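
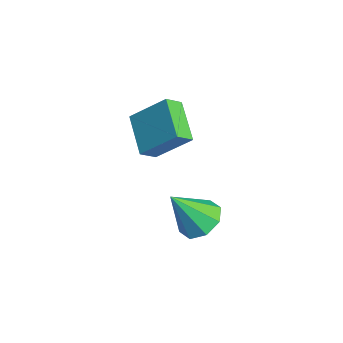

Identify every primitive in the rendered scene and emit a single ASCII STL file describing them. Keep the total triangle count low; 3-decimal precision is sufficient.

solid 
facet normal -0.911 0.125 0.393
outer loop
vertex -3.717 -0.515 2.524
vertex -3.045 0.62 3.72
vertex -3.86 0.139 1.984
endloop
endfacet
facet normal -0.378 -0.637 -0.672
outer loop
vertex -2.275 -0.08 1.3
vertex -3.717 -0.515 2.524
vertex -3.86 0.139 1.984
endloop
endfacet
facet normal -0.911 0.125 0.393
outer loop
vertex -3.86 0.139 1.984
vertex -3.045 0.62 3.72
vertex -3.188 1.273 3.18
endloop
endfacet
facet normal -0.166 0.760 -0.628
outer loop
vertex -3.188 1.273 3.18
vertex -2.275 -0.08 1.3
vertex -3.86 0.139 1.984
endloop
endfacet
facet normal 0.166 -0.760 0.628
outer loop
vertex -3.717 -0.515 2.524
vertex -1.46 0.401 3.036
vertex -3.045 0.62 3.72
endloop
endfacet
facet normal -0.377 -0.638 -0.671
outer loop
vertex -2.132 -0.733 1.84
vertex -3.717 -0.515 2.524
vertex -2.275 -0.08 1.3
endloop
endfacet
facet normal 0.166 -0.761 0.628
outer loop
vertex -2.132 -0.733 1.84
vertex -1.46 0.401 3.036
vertex -3.717 -0.515 2.524
endloop
endfacet
facet normal 0.378 0.638 0.671
outer loop
vertex -3.045 0.62 3.72
vertex -1.46 0.401 3.036
vertex -3.188 1.273 3.18
endloop
endfacet
facet normal -0.166 0.760 -0.628
outer loop
vertex -1.603 1.055 2.496
vertex -2.275 -0.08 1.3
vertex -3.188 1.273 3.18
endloop
endfacet
facet normal 0.378 0.637 0.672
outer loop
vertex -3.188 1.273 3.18
vertex -1.46 0.401 3.036
vertex -1.603 1.055 2.496
endloop
endfacet
facet normal 0.911 -0.125 -0.393
outer loop
vertex -1.603 1.055 2.496
vertex -2.132 -0.733 1.84
vertex -2.275 -0.08 1.3
endloop
endfacet
facet normal 0.911 -0.125 -0.393
outer loop
vertex -1.46 0.401 3.036
vertex -2.132 -0.733 1.84
vertex -1.603 1.055 2.496
endloop
endfacet
facet normal 0.114 0.551 -0.827
outer loop
vertex -0.306 1.554 -1.309
vertex -1.021 1.109 -1.704
vertex -0.93 1.873 -1.182
endloop
endfacet
facet normal 0.381 0.418 0.825
outer loop
vertex -0.306 1.554 -1.309
vertex -0.93 1.873 -1.182
vertex -1.239 0.051 -0.116
endloop
endfacet
facet normal 0.114 0.551 -0.827
outer loop
vertex -0.93 1.873 -1.182
vertex -1.021 1.109 -1.704
vertex -1.607 1.744 -1.361
endloop
endfacet
facet normal -0.310 0.519 0.797
outer loop
vertex -0.93 1.873 -1.182
vertex -1.607 1.744 -1.361
vertex -1.239 0.051 -0.116
endloop
endfacet
facet normal 0.114 0.551 -0.827
outer loop
vertex -1.607 1.744 -1.361
vertex -1.021 1.109 -1.704
vertex -1.94 1.243 -1.741
endloop
endfacet
facet normal -0.846 0.184 0.500
outer loop
vertex -1.607 1.744 -1.361
vertex -1.94 1.243 -1.741
vertex -1.239 0.051 -0.116
endloop
endfacet
facet normal 0.114 0.551 -0.827
outer loop
vertex -1.94 1.243 -1.741
vertex -1.021 1.109 -1.704
vertex -1.735 0.663 -2.099
endloop
endfacet
facet normal -0.914 -0.390 0.108
outer loop
vertex -1.94 1.243 -1.741
vertex -1.735 0.663 -2.099
vertex -1.239 0.051 -0.116
endloop
endfacet
facet normal 0.114 0.550 -0.827
outer loop
vertex -1.735 0.663 -2.099
vertex -1.021 1.109 -1.704
vertex -1.111 0.344 -2.225
endloop
endfacet
facet normal -0.474 -0.868 -0.149
outer loop
vertex -1.735 0.663 -2.099
vertex -1.111 0.344 -2.225
vertex -1.239 0.051 -0.116
endloop
endfacet
facet normal 0.114 0.550 -0.827
outer loop
vertex -1.111 0.344 -2.225
vertex -1.021 1.109 -1.704
vertex -0.434 0.473 -2.046
endloop
endfacet
facet normal 0.217 -0.969 -0.121
outer loop
vertex -1.111 0.344 -2.225
vertex -0.434 0.473 -2.046
vertex -1.239 0.051 -0.116
endloop
endfacet
facet normal 0.115 0.551 -0.827
outer loop
vertex -0.434 0.473 -2.046
vertex -1.021 1.109 -1.704
vertex -0.101 0.974 -1.666
endloop
endfacet
facet normal 0.753 -0.634 0.176
outer loop
vertex -0.434 0.473 -2.046
vertex -0.101 0.974 -1.666
vertex -1.239 0.051 -0.116
endloop
endfacet
facet normal 0.115 0.550 -0.827
outer loop
vertex -0.101 0.974 -1.666
vertex -1.021 1.109 -1.704
vertex -0.306 1.554 -1.309
endloop
endfacet
facet normal 0.821 -0.059 0.568
outer loop
vertex -0.101 0.974 -1.666
vertex -0.306 1.554 -1.309
vertex -1.239 0.051 -0.116
endloop
endfacet

endsolid


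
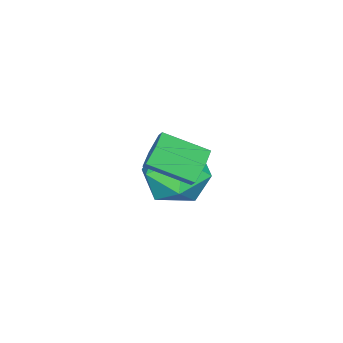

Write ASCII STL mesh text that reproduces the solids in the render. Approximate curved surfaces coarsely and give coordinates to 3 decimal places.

solid 
facet normal -0.992 -0.102 0.068
outer loop
vertex -4.634 1.689 -0.173
vertex -4.495 0.577 0.189
vertex -4.531 1.453 0.976
endloop
endfacet
facet normal -0.797 0.574 0.189
outer loop
vertex -4.634 1.689 -0.173
vertex -4.531 1.453 0.976
vertex -3.973 2.381 0.513
endloop
endfacet
facet normal -0.445 0.808 -0.386
outer loop
vertex -4.634 1.689 -0.173
vertex -3.973 2.381 0.513
vertex -3.592 2.078 -0.56
endloop
endfacet
facet normal -0.424 0.277 -0.862
outer loop
vertex -4.634 1.689 -0.173
vertex -3.592 2.078 -0.56
vertex -3.915 0.963 -0.76
endloop
endfacet
facet normal -0.762 -0.285 -0.582
outer loop
vertex -4.634 1.689 -0.173
vertex -3.915 0.963 -0.76
vertex -4.495 0.577 0.189
endloop
endfacet
facet normal -0.344 0.577 0.741
outer loop
vertex -3.973 2.381 0.513
vertex -4.531 1.453 0.976
vertex -3.425 1.697 1.3
endloop
endfacet
facet normal -0.661 -0.516 0.545
outer loop
vertex -4.531 1.453 0.976
vertex -4.495 0.577 0.189
vertex -3.748 0.582 1.1
endloop
endfacet
facet normal -0.287 -0.813 -0.506
outer loop
vertex -4.495 0.577 0.189
vertex -3.915 0.963 -0.76
vertex -3.367 0.279 0.027
endloop
endfacet
facet normal 0.260 0.097 -0.961
outer loop
vertex -3.915 0.963 -0.76
vertex -3.592 2.078 -0.56
vertex -2.809 1.207 -0.436
endloop
endfacet
facet normal 0.225 0.956 -0.190
outer loop
vertex -3.592 2.078 -0.56
vertex -3.973 2.381 0.513
vertex -2.845 2.083 0.351
endloop
endfacet
facet normal 0.424 -0.277 0.862
outer loop
vertex -2.706 0.971 0.713
vertex -3.425 1.697 1.3
vertex -3.748 0.582 1.1
endloop
endfacet
facet normal 0.445 -0.808 0.386
outer loop
vertex -2.706 0.971 0.713
vertex -3.748 0.582 1.1
vertex -3.367 0.279 0.027
endloop
endfacet
facet normal 0.797 -0.574 -0.189
outer loop
vertex -2.706 0.971 0.713
vertex -3.367 0.279 0.027
vertex -2.809 1.207 -0.436
endloop
endfacet
facet normal 0.992 0.102 -0.068
outer loop
vertex -2.706 0.971 0.713
vertex -2.809 1.207 -0.436
vertex -2.845 2.083 0.351
endloop
endfacet
facet normal 0.762 0.285 0.582
outer loop
vertex -2.706 0.971 0.713
vertex -2.845 2.083 0.351
vertex -3.425 1.697 1.3
endloop
endfacet
facet normal -0.260 -0.097 0.961
outer loop
vertex -3.748 0.582 1.1
vertex -3.425 1.697 1.3
vertex -4.531 1.453 0.976
endloop
endfacet
facet normal -0.225 -0.956 0.190
outer loop
vertex -3.367 0.279 0.027
vertex -3.748 0.582 1.1
vertex -4.495 0.577 0.189
endloop
endfacet
facet normal 0.344 -0.577 -0.741
outer loop
vertex -2.809 1.207 -0.436
vertex -3.367 0.279 0.027
vertex -3.915 0.963 -0.76
endloop
endfacet
facet normal 0.661 0.516 -0.545
outer loop
vertex -2.845 2.083 0.351
vertex -2.809 1.207 -0.436
vertex -3.592 2.078 -0.56
endloop
endfacet
facet normal 0.287 0.813 0.506
outer loop
vertex -3.425 1.697 1.3
vertex -2.845 2.083 0.351
vertex -3.973 2.381 0.513
endloop
endfacet
facet normal -0.391 0.848 -0.356
outer loop
vertex -1.791 3.308 2.352
vertex -2.135 3.379 2.899
vertex -1.539 3.635 2.854
endloop
endfacet
facet normal 0.835 0.163 -0.525
outer loop
vertex -1.791 3.308 2.352
vertex -1.539 3.635 2.854
vertex -1.221 2.069 2.874
endloop
endfacet
facet normal 0.835 0.163 -0.526
outer loop
vertex -1.221 2.069 2.874
vertex -1.539 3.635 2.854
vertex -0.969 2.396 3.375
endloop
endfacet
facet normal 0.391 -0.848 0.357
outer loop
vertex -1.221 2.069 2.874
vertex -0.969 2.396 3.375
vertex -1.565 2.141 3.421
endloop
endfacet
facet normal -0.391 0.848 -0.358
outer loop
vertex -1.539 3.635 2.854
vertex -2.135 3.379 2.899
vertex -1.883 3.707 3.401
endloop
endfacet
facet normal 0.754 0.517 0.406
outer loop
vertex -1.539 3.635 2.854
vertex -1.883 3.707 3.401
vertex -0.969 2.396 3.375
endloop
endfacet
facet normal 0.754 0.517 0.406
outer loop
vertex -0.969 2.396 3.375
vertex -1.883 3.707 3.401
vertex -1.313 2.468 3.922
endloop
endfacet
facet normal 0.391 -0.848 0.357
outer loop
vertex -0.969 2.396 3.375
vertex -1.313 2.468 3.922
vertex -1.565 2.141 3.421
endloop
endfacet
facet normal -0.391 0.848 -0.358
outer loop
vertex -1.883 3.707 3.401
vertex -2.135 3.379 2.899
vertex -2.479 3.451 3.446
endloop
endfacet
facet normal -0.082 0.354 0.932
outer loop
vertex -1.883 3.707 3.401
vertex -2.479 3.451 3.446
vertex -1.313 2.468 3.922
endloop
endfacet
facet normal -0.081 0.355 0.931
outer loop
vertex -1.313 2.468 3.922
vertex -2.479 3.451 3.446
vertex -1.909 2.212 3.968
endloop
endfacet
facet normal 0.392 -0.848 0.357
outer loop
vertex -1.313 2.468 3.922
vertex -1.909 2.212 3.968
vertex -1.565 2.141 3.421
endloop
endfacet
facet normal -0.391 0.848 -0.357
outer loop
vertex -2.479 3.451 3.446
vertex -2.135 3.379 2.899
vertex -2.731 3.124 2.945
endloop
endfacet
facet normal -0.835 -0.162 0.526
outer loop
vertex -2.479 3.451 3.446
vertex -2.731 3.124 2.945
vertex -1.909 2.212 3.968
endloop
endfacet
facet normal -0.835 -0.163 0.525
outer loop
vertex -1.909 2.212 3.968
vertex -2.731 3.124 2.945
vertex -2.161 1.885 3.466
endloop
endfacet
facet normal 0.391 -0.848 0.356
outer loop
vertex -1.909 2.212 3.968
vertex -2.161 1.885 3.466
vertex -1.565 2.141 3.421
endloop
endfacet
facet normal -0.391 0.848 -0.357
outer loop
vertex -2.731 3.124 2.945
vertex -2.135 3.379 2.899
vertex -2.387 3.052 2.398
endloop
endfacet
facet normal -0.754 -0.517 -0.406
outer loop
vertex -2.731 3.124 2.945
vertex -2.387 3.052 2.398
vertex -2.161 1.885 3.466
endloop
endfacet
facet normal -0.754 -0.517 -0.406
outer loop
vertex -2.161 1.885 3.466
vertex -2.387 3.052 2.398
vertex -1.817 1.813 2.919
endloop
endfacet
facet normal 0.391 -0.848 0.358
outer loop
vertex -2.161 1.885 3.466
vertex -1.817 1.813 2.919
vertex -1.565 2.141 3.421
endloop
endfacet
facet normal -0.392 0.848 -0.357
outer loop
vertex -2.387 3.052 2.398
vertex -2.135 3.379 2.899
vertex -1.791 3.308 2.352
endloop
endfacet
facet normal 0.080 -0.355 -0.932
outer loop
vertex -2.387 3.052 2.398
vertex -1.791 3.308 2.352
vertex -1.817 1.813 2.919
endloop
endfacet
facet normal 0.082 -0.355 -0.931
outer loop
vertex -1.817 1.813 2.919
vertex -1.791 3.308 2.352
vertex -1.221 2.069 2.874
endloop
endfacet
facet normal 0.391 -0.848 0.358
outer loop
vertex -1.817 1.813 2.919
vertex -1.221 2.069 2.874
vertex -1.565 2.141 3.421
endloop
endfacet

endsolid


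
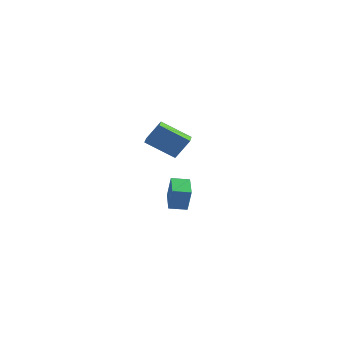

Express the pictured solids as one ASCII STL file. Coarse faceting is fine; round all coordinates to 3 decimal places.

solid 
facet normal -0.816 -0.563 0.130
outer loop
vertex 1.013 1.256 -3.272
vertex 0.279 2.387 -2.977
vertex 0.706 1.398 -4.579
endloop
endfacet
facet normal 0.532 -0.820 -0.214
outer loop
vertex 1.481 1.933 -4.703
vertex 1.013 1.256 -3.272
vertex 0.706 1.398 -4.579
endloop
endfacet
facet normal -0.816 -0.563 0.130
outer loop
vertex 0.706 1.398 -4.579
vertex 0.279 2.387 -2.977
vertex -0.028 2.529 -4.284
endloop
endfacet
facet normal -0.227 0.105 -0.968
outer loop
vertex -0.028 2.529 -4.284
vertex 1.481 1.933 -4.703
vertex 0.706 1.398 -4.579
endloop
endfacet
facet normal 0.227 -0.105 0.968
outer loop
vertex 1.013 1.256 -3.272
vertex 1.054 2.922 -3.101
vertex 0.279 2.387 -2.977
endloop
endfacet
facet normal 0.532 -0.820 -0.214
outer loop
vertex 1.788 1.791 -3.396
vertex 1.013 1.256 -3.272
vertex 1.481 1.933 -4.703
endloop
endfacet
facet normal 0.227 -0.105 0.968
outer loop
vertex 1.788 1.791 -3.396
vertex 1.054 2.922 -3.101
vertex 1.013 1.256 -3.272
endloop
endfacet
facet normal -0.532 0.820 0.214
outer loop
vertex 0.279 2.387 -2.977
vertex 1.054 2.922 -3.101
vertex -0.028 2.529 -4.284
endloop
endfacet
facet normal -0.227 0.105 -0.968
outer loop
vertex 0.747 3.064 -4.408
vertex 1.481 1.933 -4.703
vertex -0.028 2.529 -4.284
endloop
endfacet
facet normal -0.532 0.820 0.214
outer loop
vertex -0.028 2.529 -4.284
vertex 1.054 2.922 -3.101
vertex 0.747 3.064 -4.408
endloop
endfacet
facet normal 0.816 0.563 -0.130
outer loop
vertex 0.747 3.064 -4.408
vertex 1.788 1.791 -3.396
vertex 1.481 1.933 -4.703
endloop
endfacet
facet normal 0.816 0.563 -0.130
outer loop
vertex 1.054 2.922 -3.101
vertex 1.788 1.791 -3.396
vertex 0.747 3.064 -4.408
endloop
endfacet
facet normal -0.790 -0.302 0.534
outer loop
vertex 3.073 -3.457 3.211
vertex 2.699 -2.667 3.104
vertex 2.529 -3.854 2.182
endloop
endfacet
facet normal 0.425 -0.897 0.122
outer loop
vertex 3.841 -3.353 1.296
vertex 3.073 -3.457 3.211
vertex 2.529 -3.854 2.182
endloop
endfacet
facet normal -0.790 -0.302 0.534
outer loop
vertex 2.529 -3.854 2.182
vertex 2.699 -2.667 3.104
vertex 2.155 -3.064 2.075
endloop
endfacet
facet normal -0.442 -0.323 -0.837
outer loop
vertex 2.155 -3.064 2.075
vertex 3.841 -3.353 1.296
vertex 2.529 -3.854 2.182
endloop
endfacet
facet normal 0.442 0.323 0.837
outer loop
vertex 3.073 -3.457 3.211
vertex 4.011 -2.166 2.218
vertex 2.699 -2.667 3.104
endloop
endfacet
facet normal 0.425 -0.897 0.122
outer loop
vertex 4.385 -2.956 2.325
vertex 3.073 -3.457 3.211
vertex 3.841 -3.353 1.296
endloop
endfacet
facet normal 0.442 0.323 0.837
outer loop
vertex 4.385 -2.956 2.325
vertex 4.011 -2.166 2.218
vertex 3.073 -3.457 3.211
endloop
endfacet
facet normal -0.425 0.897 -0.122
outer loop
vertex 2.699 -2.667 3.104
vertex 4.011 -2.166 2.218
vertex 2.155 -3.064 2.075
endloop
endfacet
facet normal -0.442 -0.323 -0.837
outer loop
vertex 3.467 -2.563 1.189
vertex 3.841 -3.353 1.296
vertex 2.155 -3.064 2.075
endloop
endfacet
facet normal -0.425 0.897 -0.122
outer loop
vertex 2.155 -3.064 2.075
vertex 4.011 -2.166 2.218
vertex 3.467 -2.563 1.189
endloop
endfacet
facet normal 0.790 0.302 -0.534
outer loop
vertex 3.467 -2.563 1.189
vertex 4.385 -2.956 2.325
vertex 3.841 -3.353 1.296
endloop
endfacet
facet normal 0.790 0.302 -0.534
outer loop
vertex 4.011 -2.166 2.218
vertex 4.385 -2.956 2.325
vertex 3.467 -2.563 1.189
endloop
endfacet

endsolid


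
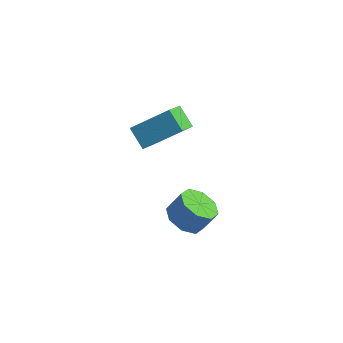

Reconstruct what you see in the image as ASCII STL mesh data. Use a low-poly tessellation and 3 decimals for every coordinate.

solid 
facet normal -0.357 -0.405 -0.842
outer loop
vertex 2.101 0.214 -2.355
vertex 1.305 -0.175 -1.83
vertex 1.486 0.707 -2.331
endloop
endfacet
facet normal 0.514 0.667 -0.539
outer loop
vertex 2.101 0.214 -2.355
vertex 1.486 0.707 -2.331
vertex 2.552 0.723 -1.295
endloop
endfacet
facet normal 0.514 0.668 -0.539
outer loop
vertex 2.552 0.723 -1.295
vertex 1.486 0.707 -2.331
vertex 1.937 1.216 -1.27
endloop
endfacet
facet normal 0.358 0.404 0.842
outer loop
vertex 2.552 0.723 -1.295
vertex 1.937 1.216 -1.27
vertex 1.755 0.335 -0.77
endloop
endfacet
facet normal -0.358 -0.405 -0.842
outer loop
vertex 1.486 0.707 -2.331
vertex 1.305 -0.175 -1.83
vertex 0.765 0.683 -2.013
endloop
endfacet
facet normal -0.189 0.914 -0.358
outer loop
vertex 1.486 0.707 -2.331
vertex 0.765 0.683 -2.013
vertex 1.937 1.216 -1.27
endloop
endfacet
facet normal -0.187 0.914 -0.360
outer loop
vertex 1.937 1.216 -1.27
vertex 0.765 0.683 -2.013
vertex 1.216 1.193 -0.953
endloop
endfacet
facet normal 0.357 0.404 0.842
outer loop
vertex 1.937 1.216 -1.27
vertex 1.216 1.193 -0.953
vertex 1.755 0.335 -0.77
endloop
endfacet
facet normal -0.358 -0.405 -0.842
outer loop
vertex 0.765 0.683 -2.013
vertex 1.305 -0.175 -1.83
vertex 0.36 0.157 -1.588
endloop
endfacet
facet normal -0.780 0.625 0.031
outer loop
vertex 0.765 0.683 -2.013
vertex 0.36 0.157 -1.588
vertex 1.216 1.193 -0.953
endloop
endfacet
facet normal -0.780 0.625 0.031
outer loop
vertex 1.216 1.193 -0.953
vertex 0.36 0.157 -1.588
vertex 0.811 0.667 -0.528
endloop
endfacet
facet normal 0.358 0.404 0.842
outer loop
vertex 1.216 1.193 -0.953
vertex 0.811 0.667 -0.528
vertex 1.755 0.335 -0.77
endloop
endfacet
facet normal -0.358 -0.404 -0.842
outer loop
vertex 0.36 0.157 -1.588
vertex 1.305 -0.175 -1.83
vertex 0.508 -0.563 -1.305
endloop
endfacet
facet normal -0.915 -0.029 0.403
outer loop
vertex 0.36 0.157 -1.588
vertex 0.508 -0.563 -1.305
vertex 0.811 0.667 -0.528
endloop
endfacet
facet normal -0.915 -0.029 0.403
outer loop
vertex 0.811 0.667 -0.528
vertex 0.508 -0.563 -1.305
vertex 0.959 -0.054 -0.245
endloop
endfacet
facet normal 0.358 0.404 0.842
outer loop
vertex 0.811 0.667 -0.528
vertex 0.959 -0.054 -0.245
vertex 1.755 0.335 -0.77
endloop
endfacet
facet normal -0.358 -0.404 -0.842
outer loop
vertex 0.508 -0.563 -1.305
vertex 1.305 -0.175 -1.83
vertex 1.123 -1.056 -1.33
endloop
endfacet
facet normal -0.513 -0.668 0.539
outer loop
vertex 0.508 -0.563 -1.305
vertex 1.123 -1.056 -1.33
vertex 0.959 -0.054 -0.245
endloop
endfacet
facet normal -0.514 -0.667 0.539
outer loop
vertex 0.959 -0.054 -0.245
vertex 1.123 -1.056 -1.33
vertex 1.574 -0.547 -0.269
endloop
endfacet
facet normal 0.357 0.405 0.842
outer loop
vertex 0.959 -0.054 -0.245
vertex 1.574 -0.547 -0.269
vertex 1.755 0.335 -0.77
endloop
endfacet
facet normal -0.357 -0.404 -0.842
outer loop
vertex 1.123 -1.056 -1.33
vertex 1.305 -0.175 -1.83
vertex 1.844 -1.033 -1.647
endloop
endfacet
facet normal 0.187 -0.914 0.359
outer loop
vertex 1.123 -1.056 -1.33
vertex 1.844 -1.033 -1.647
vertex 1.574 -0.547 -0.269
endloop
endfacet
facet normal 0.189 -0.914 0.359
outer loop
vertex 1.574 -0.547 -0.269
vertex 1.844 -1.033 -1.647
vertex 2.295 -0.523 -0.587
endloop
endfacet
facet normal 0.358 0.405 0.842
outer loop
vertex 1.574 -0.547 -0.269
vertex 2.295 -0.523 -0.587
vertex 1.755 0.335 -0.77
endloop
endfacet
facet normal -0.358 -0.404 -0.842
outer loop
vertex 1.844 -1.033 -1.647
vertex 1.305 -0.175 -1.83
vertex 2.249 -0.507 -2.072
endloop
endfacet
facet normal 0.780 -0.625 -0.031
outer loop
vertex 1.844 -1.033 -1.647
vertex 2.249 -0.507 -2.072
vertex 2.295 -0.523 -0.587
endloop
endfacet
facet normal 0.780 -0.625 -0.031
outer loop
vertex 2.295 -0.523 -0.587
vertex 2.249 -0.507 -2.072
vertex 2.7 0.003 -1.012
endloop
endfacet
facet normal 0.358 0.405 0.842
outer loop
vertex 2.295 -0.523 -0.587
vertex 2.7 0.003 -1.012
vertex 1.755 0.335 -0.77
endloop
endfacet
facet normal -0.358 -0.404 -0.842
outer loop
vertex 2.249 -0.507 -2.072
vertex 1.305 -0.175 -1.83
vertex 2.101 0.214 -2.355
endloop
endfacet
facet normal 0.915 0.029 -0.403
outer loop
vertex 2.249 -0.507 -2.072
vertex 2.101 0.214 -2.355
vertex 2.7 0.003 -1.012
endloop
endfacet
facet normal 0.915 0.029 -0.403
outer loop
vertex 2.7 0.003 -1.012
vertex 2.101 0.214 -2.355
vertex 2.552 0.723 -1.295
endloop
endfacet
facet normal 0.358 0.404 0.842
outer loop
vertex 2.7 0.003 -1.012
vertex 2.552 0.723 -1.295
vertex 1.755 0.335 -0.77
endloop
endfacet
facet normal -0.771 0.168 0.615
outer loop
vertex -1.262 -0.987 3.995
vertex 0.002 0.24 5.244
vertex -1.618 0.149 3.238
endloop
endfacet
facet normal -0.585 -0.569 -0.578
outer loop
vertex -0.662 -0.06 2.476
vertex -1.262 -0.987 3.995
vertex -1.618 0.149 3.238
endloop
endfacet
facet normal -0.771 0.168 0.615
outer loop
vertex -1.618 0.149 3.238
vertex 0.002 0.24 5.244
vertex -0.353 1.376 4.488
endloop
endfacet
facet normal -0.251 0.806 -0.536
outer loop
vertex -0.353 1.376 4.488
vertex -0.662 -0.06 2.476
vertex -1.618 0.149 3.238
endloop
endfacet
facet normal 0.252 -0.805 0.537
outer loop
vertex -1.262 -0.987 3.995
vertex 0.958 0.031 4.482
vertex 0.002 0.24 5.244
endloop
endfacet
facet normal -0.586 -0.568 -0.578
outer loop
vertex -0.307 -1.196 3.232
vertex -1.262 -0.987 3.995
vertex -0.662 -0.06 2.476
endloop
endfacet
facet normal 0.252 -0.806 0.536
outer loop
vertex -0.307 -1.196 3.232
vertex 0.958 0.031 4.482
vertex -1.262 -0.987 3.995
endloop
endfacet
facet normal 0.585 0.568 0.579
outer loop
vertex 0.002 0.24 5.244
vertex 0.958 0.031 4.482
vertex -0.353 1.376 4.488
endloop
endfacet
facet normal -0.252 0.806 -0.536
outer loop
vertex 0.602 1.167 3.725
vertex -0.662 -0.06 2.476
vertex -0.353 1.376 4.488
endloop
endfacet
facet normal 0.586 0.568 0.578
outer loop
vertex -0.353 1.376 4.488
vertex 0.958 0.031 4.482
vertex 0.602 1.167 3.725
endloop
endfacet
facet normal 0.771 -0.168 -0.615
outer loop
vertex 0.602 1.167 3.725
vertex -0.307 -1.196 3.232
vertex -0.662 -0.06 2.476
endloop
endfacet
facet normal 0.771 -0.168 -0.615
outer loop
vertex 0.958 0.031 4.482
vertex -0.307 -1.196 3.232
vertex 0.602 1.167 3.725
endloop
endfacet

endsolid


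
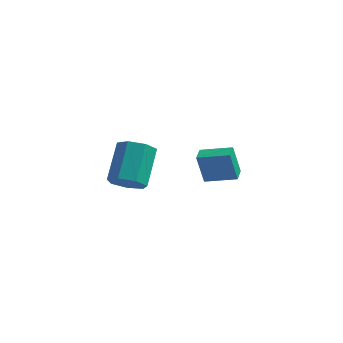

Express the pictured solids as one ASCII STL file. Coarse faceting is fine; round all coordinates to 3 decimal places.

solid 
facet normal -0.969 -0.069 -0.239
outer loop
vertex -1.571 1.597 -0.379
vertex -1.625 2.425 -0.4
vertex -1.185 1.583 -1.942
endloop
endfacet
facet normal 0.066 -0.998 0.025
outer loop
vertex 0.365 1.695 -1.56
vertex -1.571 1.597 -0.379
vertex -1.185 1.583 -1.942
endloop
endfacet
facet normal -0.969 -0.069 -0.239
outer loop
vertex -1.185 1.583 -1.942
vertex -1.625 2.425 -0.4
vertex -1.239 2.411 -1.963
endloop
endfacet
facet normal 0.240 -0.009 -0.971
outer loop
vertex -1.239 2.411 -1.963
vertex 0.365 1.695 -1.56
vertex -1.185 1.583 -1.942
endloop
endfacet
facet normal -0.240 0.009 0.971
outer loop
vertex -1.571 1.597 -0.379
vertex -0.075 2.537 -0.018
vertex -1.625 2.425 -0.4
endloop
endfacet
facet normal 0.066 -0.998 0.025
outer loop
vertex -0.021 1.709 0.003
vertex -1.571 1.597 -0.379
vertex 0.365 1.695 -1.56
endloop
endfacet
facet normal -0.240 0.009 0.971
outer loop
vertex -0.021 1.709 0.003
vertex -0.075 2.537 -0.018
vertex -1.571 1.597 -0.379
endloop
endfacet
facet normal -0.066 0.998 -0.025
outer loop
vertex -1.625 2.425 -0.4
vertex -0.075 2.537 -0.018
vertex -1.239 2.411 -1.963
endloop
endfacet
facet normal 0.240 -0.009 -0.971
outer loop
vertex 0.311 2.523 -1.581
vertex 0.365 1.695 -1.56
vertex -1.239 2.411 -1.963
endloop
endfacet
facet normal -0.066 0.998 -0.025
outer loop
vertex -1.239 2.411 -1.963
vertex -0.075 2.537 -0.018
vertex 0.311 2.523 -1.581
endloop
endfacet
facet normal 0.969 0.069 0.239
outer loop
vertex 0.311 2.523 -1.581
vertex -0.021 1.709 0.003
vertex 0.365 1.695 -1.56
endloop
endfacet
facet normal 0.969 0.069 0.239
outer loop
vertex -0.075 2.537 -0.018
vertex -0.021 1.709 0.003
vertex 0.311 2.523 -1.581
endloop
endfacet
facet normal 0.006 -0.777 -0.630
outer loop
vertex -2.205 -4.359 1.733
vertex -3.104 -4.341 1.702
vertex -2.516 -3.909 1.175
endloop
endfacet
facet normal 0.917 0.254 -0.306
outer loop
vertex -2.205 -4.359 1.733
vertex -2.516 -3.909 1.175
vertex -2.217 -2.757 3.029
endloop
endfacet
facet normal 0.917 0.255 -0.306
outer loop
vertex -2.217 -2.757 3.029
vertex -2.516 -3.909 1.175
vertex -2.528 -2.308 2.471
endloop
endfacet
facet normal -0.006 0.777 0.629
outer loop
vertex -2.217 -2.757 3.029
vertex -2.528 -2.308 2.471
vertex -3.116 -2.739 2.998
endloop
endfacet
facet normal 0.007 -0.777 -0.630
outer loop
vertex -2.516 -3.909 1.175
vertex -3.104 -4.341 1.702
vertex -3.27 -3.785 1.014
endloop
endfacet
facet normal 0.260 0.609 -0.750
outer loop
vertex -2.516 -3.909 1.175
vertex -3.27 -3.785 1.014
vertex -2.528 -2.308 2.471
endloop
endfacet
facet normal 0.260 0.609 -0.750
outer loop
vertex -2.528 -2.308 2.471
vertex -3.27 -3.785 1.014
vertex -3.282 -2.184 2.31
endloop
endfacet
facet normal -0.006 0.778 0.629
outer loop
vertex -2.528 -2.308 2.471
vertex -3.282 -2.184 2.31
vertex -3.116 -2.739 2.998
endloop
endfacet
facet normal 0.006 -0.777 -0.629
outer loop
vertex -3.27 -3.785 1.014
vertex -3.104 -4.341 1.702
vertex -3.899 -4.079 1.371
endloop
endfacet
facet normal -0.592 0.504 -0.628
outer loop
vertex -3.27 -3.785 1.014
vertex -3.899 -4.079 1.371
vertex -3.282 -2.184 2.31
endloop
endfacet
facet normal -0.592 0.504 -0.628
outer loop
vertex -3.282 -2.184 2.31
vertex -3.899 -4.079 1.371
vertex -3.911 -2.478 2.667
endloop
endfacet
facet normal -0.007 0.778 0.629
outer loop
vertex -3.282 -2.184 2.31
vertex -3.911 -2.478 2.667
vertex -3.116 -2.739 2.998
endloop
endfacet
facet normal 0.006 -0.778 -0.629
outer loop
vertex -3.899 -4.079 1.371
vertex -3.104 -4.341 1.702
vertex -3.929 -4.57 1.978
endloop
endfacet
facet normal -0.999 0.020 -0.034
outer loop
vertex -3.899 -4.079 1.371
vertex -3.929 -4.57 1.978
vertex -3.911 -2.478 2.667
endloop
endfacet
facet normal -0.999 0.020 -0.034
outer loop
vertex -3.911 -2.478 2.667
vertex -3.929 -4.57 1.978
vertex -3.941 -2.969 3.274
endloop
endfacet
facet normal -0.006 0.778 0.629
outer loop
vertex -3.911 -2.478 2.667
vertex -3.941 -2.969 3.274
vertex -3.116 -2.739 2.998
endloop
endfacet
facet normal 0.006 -0.778 -0.628
outer loop
vertex -3.929 -4.57 1.978
vertex -3.104 -4.341 1.702
vertex -3.338 -4.888 2.377
endloop
endfacet
facet normal -0.653 -0.479 0.586
outer loop
vertex -3.929 -4.57 1.978
vertex -3.338 -4.888 2.377
vertex -3.941 -2.969 3.274
endloop
endfacet
facet normal -0.653 -0.479 0.586
outer loop
vertex -3.941 -2.969 3.274
vertex -3.338 -4.888 2.377
vertex -3.35 -3.287 3.673
endloop
endfacet
facet normal -0.006 0.777 0.629
outer loop
vertex -3.941 -2.969 3.274
vertex -3.35 -3.287 3.673
vertex -3.116 -2.739 2.998
endloop
endfacet
facet normal 0.006 -0.778 -0.628
outer loop
vertex -3.338 -4.888 2.377
vertex -3.104 -4.341 1.702
vertex -2.571 -4.794 2.268
endloop
endfacet
facet normal 0.184 -0.618 0.765
outer loop
vertex -3.338 -4.888 2.377
vertex -2.571 -4.794 2.268
vertex -3.35 -3.287 3.673
endloop
endfacet
facet normal 0.185 -0.617 0.765
outer loop
vertex -3.35 -3.287 3.673
vertex -2.571 -4.794 2.268
vertex -2.583 -3.193 3.563
endloop
endfacet
facet normal -0.005 0.777 0.629
outer loop
vertex -3.35 -3.287 3.673
vertex -2.583 -3.193 3.563
vertex -3.116 -2.739 2.998
endloop
endfacet
facet normal 0.006 -0.778 -0.628
outer loop
vertex -2.571 -4.794 2.268
vertex -3.104 -4.341 1.702
vertex -2.205 -4.359 1.733
endloop
endfacet
facet normal 0.883 -0.291 0.368
outer loop
vertex -2.571 -4.794 2.268
vertex -2.205 -4.359 1.733
vertex -2.583 -3.193 3.563
endloop
endfacet
facet normal 0.883 -0.291 0.368
outer loop
vertex -2.583 -3.193 3.563
vertex -2.205 -4.359 1.733
vertex -2.217 -2.757 3.029
endloop
endfacet
facet normal -0.006 0.777 0.630
outer loop
vertex -2.583 -3.193 3.563
vertex -2.217 -2.757 3.029
vertex -3.116 -2.739 2.998
endloop
endfacet

endsolid


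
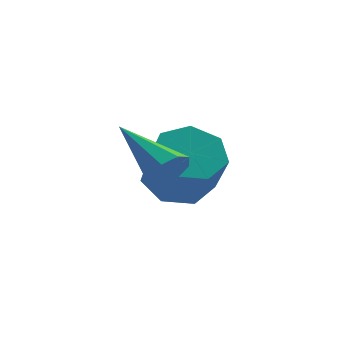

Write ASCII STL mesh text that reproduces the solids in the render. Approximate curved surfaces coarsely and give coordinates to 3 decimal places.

solid 
facet normal -0.033 0.514 -0.857
outer loop
vertex 4.339 2.153 -4.114
vertex 3.393 1.811 -4.283
vertex 3.686 2.654 -3.789
endloop
endfacet
facet normal 0.674 0.645 0.360
outer loop
vertex 4.339 2.153 -4.114
vertex 3.686 2.654 -3.789
vertex 4.393 1.311 -2.708
endloop
endfacet
facet normal 0.674 0.645 0.360
outer loop
vertex 4.393 1.311 -2.708
vertex 3.686 2.654 -3.789
vertex 3.74 1.812 -2.383
endloop
endfacet
facet normal 0.033 -0.514 0.857
outer loop
vertex 4.393 1.311 -2.708
vertex 3.74 1.812 -2.383
vertex 3.447 0.969 -2.877
endloop
endfacet
facet normal -0.033 0.514 -0.857
outer loop
vertex 3.686 2.654 -3.789
vertex 3.393 1.811 -4.283
vertex 2.812 2.52 -3.836
endloop
endfacet
facet normal -0.157 0.845 0.512
outer loop
vertex 3.686 2.654 -3.789
vertex 2.812 2.52 -3.836
vertex 3.74 1.812 -2.383
endloop
endfacet
facet normal -0.157 0.845 0.512
outer loop
vertex 3.74 1.812 -2.383
vertex 2.812 2.52 -3.836
vertex 2.866 1.678 -2.43
endloop
endfacet
facet normal 0.033 -0.514 0.857
outer loop
vertex 3.74 1.812 -2.383
vertex 2.866 1.678 -2.43
vertex 3.447 0.969 -2.877
endloop
endfacet
facet normal -0.033 0.513 -0.858
outer loop
vertex 2.812 2.52 -3.836
vertex 3.393 1.811 -4.283
vertex 2.376 1.852 -4.219
endloop
endfacet
facet normal -0.870 0.408 0.278
outer loop
vertex 2.812 2.52 -3.836
vertex 2.376 1.852 -4.219
vertex 2.866 1.678 -2.43
endloop
endfacet
facet normal -0.870 0.408 0.278
outer loop
vertex 2.866 1.678 -2.43
vertex 2.376 1.852 -4.219
vertex 2.43 1.01 -2.813
endloop
endfacet
facet normal 0.033 -0.513 0.858
outer loop
vertex 2.866 1.678 -2.43
vertex 2.43 1.01 -2.813
vertex 3.447 0.969 -2.877
endloop
endfacet
facet normal -0.033 0.514 -0.857
outer loop
vertex 2.376 1.852 -4.219
vertex 3.393 1.811 -4.283
vertex 2.705 1.153 -4.651
endloop
endfacet
facet normal -0.928 -0.335 -0.165
outer loop
vertex 2.376 1.852 -4.219
vertex 2.705 1.153 -4.651
vertex 2.43 1.01 -2.813
endloop
endfacet
facet normal -0.927 -0.336 -0.165
outer loop
vertex 2.43 1.01 -2.813
vertex 2.705 1.153 -4.651
vertex 2.76 0.311 -3.245
endloop
endfacet
facet normal 0.033 -0.514 0.857
outer loop
vertex 2.43 1.01 -2.813
vertex 2.76 0.311 -3.245
vertex 3.447 0.969 -2.877
endloop
endfacet
facet normal -0.033 0.514 -0.857
outer loop
vertex 2.705 1.153 -4.651
vertex 3.393 1.811 -4.283
vertex 3.553 0.95 -4.805
endloop
endfacet
facet normal -0.286 -0.827 -0.484
outer loop
vertex 2.705 1.153 -4.651
vertex 3.553 0.95 -4.805
vertex 2.76 0.311 -3.245
endloop
endfacet
facet normal -0.287 -0.826 -0.484
outer loop
vertex 2.76 0.311 -3.245
vertex 3.553 0.95 -4.805
vertex 3.607 0.107 -3.399
endloop
endfacet
facet normal 0.032 -0.513 0.858
outer loop
vertex 2.76 0.311 -3.245
vertex 3.607 0.107 -3.399
vertex 3.447 0.969 -2.877
endloop
endfacet
facet normal -0.034 0.514 -0.857
outer loop
vertex 3.553 0.95 -4.805
vertex 3.393 1.811 -4.283
vertex 4.28 1.395 -4.567
endloop
endfacet
facet normal 0.569 -0.695 -0.439
outer loop
vertex 3.553 0.95 -4.805
vertex 4.28 1.395 -4.567
vertex 3.607 0.107 -3.399
endloop
endfacet
facet normal 0.569 -0.695 -0.439
outer loop
vertex 3.607 0.107 -3.399
vertex 4.28 1.395 -4.567
vertex 4.334 0.552 -3.161
endloop
endfacet
facet normal 0.033 -0.513 0.858
outer loop
vertex 3.607 0.107 -3.399
vertex 4.334 0.552 -3.161
vertex 3.447 0.969 -2.877
endloop
endfacet
facet normal -0.033 0.515 -0.857
outer loop
vertex 4.28 1.395 -4.567
vertex 3.393 1.811 -4.283
vertex 4.339 2.153 -4.114
endloop
endfacet
facet normal 0.997 -0.040 -0.062
outer loop
vertex 4.28 1.395 -4.567
vertex 4.339 2.153 -4.114
vertex 4.334 0.552 -3.161
endloop
endfacet
facet normal 0.997 -0.040 -0.062
outer loop
vertex 4.334 0.552 -3.161
vertex 4.339 2.153 -4.114
vertex 4.393 1.311 -2.708
endloop
endfacet
facet normal 0.033 -0.514 0.857
outer loop
vertex 4.334 0.552 -3.161
vertex 4.393 1.311 -2.708
vertex 3.447 0.969 -2.877
endloop
endfacet
facet normal 0.343 -0.866 -0.364
outer loop
vertex 2.424 -0.941 -2.526
vertex 2.113 -1.262 -2.055
vertex 1.962 -1.069 -2.657
endloop
endfacet
facet normal 0.033 0.654 -0.756
outer loop
vertex 2.424 -0.941 -2.526
vertex 1.962 -1.069 -2.657
vertex 1.407 0.522 -1.305
endloop
endfacet
facet normal 0.343 -0.866 -0.364
outer loop
vertex 1.962 -1.069 -2.657
vertex 2.113 -1.262 -2.055
vertex 1.588 -1.311 -2.434
endloop
endfacet
facet normal -0.638 0.357 -0.682
outer loop
vertex 1.962 -1.069 -2.657
vertex 1.588 -1.311 -2.434
vertex 1.407 0.522 -1.305
endloop
endfacet
facet normal 0.343 -0.866 -0.363
outer loop
vertex 1.588 -1.311 -2.434
vertex 2.113 -1.262 -2.055
vertex 1.521 -1.524 -1.989
endloop
endfacet
facet normal -0.989 -0.005 -0.151
outer loop
vertex 1.588 -1.311 -2.434
vertex 1.521 -1.524 -1.989
vertex 1.407 0.522 -1.305
endloop
endfacet
facet normal 0.343 -0.866 -0.363
outer loop
vertex 1.521 -1.524 -1.989
vertex 2.113 -1.262 -2.055
vertex 1.802 -1.583 -1.583
endloop
endfacet
facet normal -0.816 -0.224 0.533
outer loop
vertex 1.521 -1.524 -1.989
vertex 1.802 -1.583 -1.583
vertex 1.407 0.522 -1.305
endloop
endfacet
facet normal 0.342 -0.866 -0.364
outer loop
vertex 1.802 -1.583 -1.583
vertex 2.113 -1.262 -2.055
vertex 2.264 -1.455 -1.453
endloop
endfacet
facet normal -0.223 -0.169 0.960
outer loop
vertex 1.802 -1.583 -1.583
vertex 2.264 -1.455 -1.453
vertex 1.407 0.522 -1.305
endloop
endfacet
facet normal 0.342 -0.866 -0.364
outer loop
vertex 2.264 -1.455 -1.453
vertex 2.113 -1.262 -2.055
vertex 2.638 -1.214 -1.675
endloop
endfacet
facet normal 0.445 0.126 0.887
outer loop
vertex 2.264 -1.455 -1.453
vertex 2.638 -1.214 -1.675
vertex 1.407 0.522 -1.305
endloop
endfacet
facet normal 0.342 -0.867 -0.363
outer loop
vertex 2.638 -1.214 -1.675
vertex 2.113 -1.262 -2.055
vertex 2.705 -1.001 -2.12
endloop
endfacet
facet normal 0.797 0.490 0.354
outer loop
vertex 2.638 -1.214 -1.675
vertex 2.705 -1.001 -2.12
vertex 1.407 0.522 -1.305
endloop
endfacet
facet normal 0.342 -0.866 -0.365
outer loop
vertex 2.705 -1.001 -2.12
vertex 2.113 -1.262 -2.055
vertex 2.424 -0.941 -2.526
endloop
endfacet
facet normal 0.625 0.708 -0.328
outer loop
vertex 2.705 -1.001 -2.12
vertex 2.424 -0.941 -2.526
vertex 1.407 0.522 -1.305
endloop
endfacet

endsolid


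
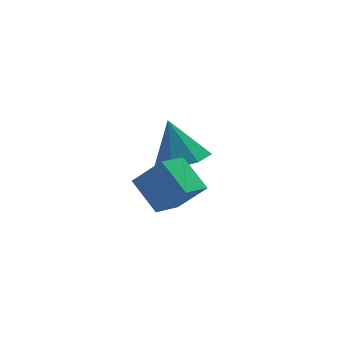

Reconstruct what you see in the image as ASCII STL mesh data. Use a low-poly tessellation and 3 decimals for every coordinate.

solid 
facet normal 0.075 -0.479 -0.875
outer loop
vertex 3.618 0.009 -3.926
vertex 2.707 0.446 -4.244
vertex 3.694 0.815 -4.361
endloop
endfacet
facet normal 0.839 0.195 0.508
outer loop
vertex 3.618 0.009 -3.926
vertex 3.694 0.815 -4.361
vertex 2.573 1.294 -2.696
endloop
endfacet
facet normal 0.075 -0.478 -0.875
outer loop
vertex 3.694 0.815 -4.361
vertex 2.707 0.446 -4.244
vertex 3.026 1.345 -4.708
endloop
endfacet
facet normal 0.566 0.811 0.148
outer loop
vertex 3.694 0.815 -4.361
vertex 3.026 1.345 -4.708
vertex 2.573 1.294 -2.696
endloop
endfacet
facet normal 0.076 -0.478 -0.875
outer loop
vertex 3.026 1.345 -4.708
vertex 2.707 0.446 -4.244
vertex 2.118 1.197 -4.706
endloop
endfacet
facet normal -0.161 0.987 -0.011
outer loop
vertex 3.026 1.345 -4.708
vertex 2.118 1.197 -4.706
vertex 2.573 1.294 -2.696
endloop
endfacet
facet normal 0.075 -0.479 -0.875
outer loop
vertex 2.118 1.197 -4.706
vertex 2.707 0.446 -4.244
vertex 1.653 0.485 -4.356
endloop
endfacet
facet normal -0.792 0.591 0.151
outer loop
vertex 2.118 1.197 -4.706
vertex 1.653 0.485 -4.356
vertex 2.573 1.294 -2.696
endloop
endfacet
facet normal 0.075 -0.478 -0.875
outer loop
vertex 1.653 0.485 -4.356
vertex 2.707 0.446 -4.244
vertex 1.982 -0.257 -3.922
endloop
endfacet
facet normal -0.855 -0.079 0.513
outer loop
vertex 1.653 0.485 -4.356
vertex 1.982 -0.257 -3.922
vertex 2.573 1.294 -2.696
endloop
endfacet
facet normal 0.075 -0.478 -0.875
outer loop
vertex 1.982 -0.257 -3.922
vertex 2.707 0.446 -4.244
vertex 2.856 -0.469 -3.731
endloop
endfacet
facet normal -0.301 -0.518 0.801
outer loop
vertex 1.982 -0.257 -3.922
vertex 2.856 -0.469 -3.731
vertex 2.573 1.294 -2.696
endloop
endfacet
facet normal 0.076 -0.478 -0.875
outer loop
vertex 2.856 -0.469 -3.731
vertex 2.707 0.446 -4.244
vertex 3.618 0.009 -3.926
endloop
endfacet
facet normal 0.453 -0.396 0.799
outer loop
vertex 2.856 -0.469 -3.731
vertex 3.618 0.009 -3.926
vertex 2.573 1.294 -2.696
endloop
endfacet
facet normal -0.744 -0.467 0.478
outer loop
vertex 0.567 -4.16 -1.654
vertex 0.296 -2.968 -0.912
vertex -0.285 -3.767 -2.597
endloop
endfacet
facet normal 0.190 -0.834 -0.519
outer loop
vertex 0.824 -3.072 -3.308
vertex 0.567 -4.16 -1.654
vertex -0.285 -3.767 -2.597
endloop
endfacet
facet normal -0.744 -0.467 0.478
outer loop
vertex -0.285 -3.767 -2.597
vertex 0.296 -2.968 -0.912
vertex -0.556 -2.575 -1.854
endloop
endfacet
facet normal -0.640 0.296 -0.709
outer loop
vertex -0.556 -2.575 -1.854
vertex 0.824 -3.072 -3.308
vertex -0.285 -3.767 -2.597
endloop
endfacet
facet normal 0.640 -0.296 0.709
outer loop
vertex 0.567 -4.16 -1.654
vertex 1.405 -2.273 -1.623
vertex 0.296 -2.968 -0.912
endloop
endfacet
facet normal 0.189 -0.834 -0.519
outer loop
vertex 1.676 -3.465 -2.366
vertex 0.567 -4.16 -1.654
vertex 0.824 -3.072 -3.308
endloop
endfacet
facet normal 0.640 -0.296 0.709
outer loop
vertex 1.676 -3.465 -2.366
vertex 1.405 -2.273 -1.623
vertex 0.567 -4.16 -1.654
endloop
endfacet
facet normal -0.190 0.833 0.519
outer loop
vertex 0.296 -2.968 -0.912
vertex 1.405 -2.273 -1.623
vertex -0.556 -2.575 -1.854
endloop
endfacet
facet normal -0.640 0.296 -0.709
outer loop
vertex 0.553 -1.88 -2.566
vertex 0.824 -3.072 -3.308
vertex -0.556 -2.575 -1.854
endloop
endfacet
facet normal -0.189 0.834 0.519
outer loop
vertex -0.556 -2.575 -1.854
vertex 1.405 -2.273 -1.623
vertex 0.553 -1.88 -2.566
endloop
endfacet
facet normal 0.744 0.467 -0.478
outer loop
vertex 0.553 -1.88 -2.566
vertex 1.676 -3.465 -2.366
vertex 0.824 -3.072 -3.308
endloop
endfacet
facet normal 0.744 0.467 -0.478
outer loop
vertex 1.405 -2.273 -1.623
vertex 1.676 -3.465 -2.366
vertex 0.553 -1.88 -2.566
endloop
endfacet

endsolid


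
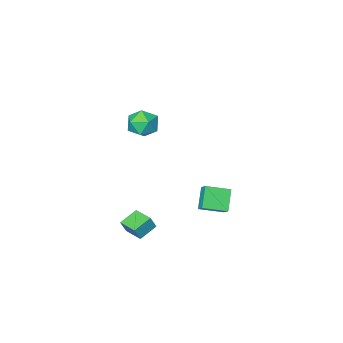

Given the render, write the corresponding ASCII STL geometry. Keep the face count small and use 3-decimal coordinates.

solid 
facet normal -0.284 0.410 0.867
outer loop
vertex 0.315 -2.573 3.919
vertex 1.065 -3.025 4.379
vertex 1.192 -2.123 3.994
endloop
endfacet
facet normal -0.454 0.833 0.316
outer loop
vertex 0.315 -2.573 3.919
vertex 1.192 -2.123 3.994
vertex 0.685 -2.078 3.147
endloop
endfacet
facet normal -0.877 0.464 -0.123
outer loop
vertex 0.315 -2.573 3.919
vertex 0.685 -2.078 3.147
vertex 0.243 -2.951 3.009
endloop
endfacet
facet normal -0.970 -0.188 0.155
outer loop
vertex 0.315 -2.573 3.919
vertex 0.243 -2.951 3.009
vertex 0.478 -3.536 3.77
endloop
endfacet
facet normal -0.603 -0.221 0.767
outer loop
vertex 0.315 -2.573 3.919
vertex 0.478 -3.536 3.77
vertex 1.065 -3.025 4.379
endloop
endfacet
facet normal 0.147 0.988 -0.036
outer loop
vertex 0.685 -2.078 3.147
vertex 1.192 -2.123 3.994
vertex 1.662 -2.224 3.13
endloop
endfacet
facet normal 0.422 0.305 0.854
outer loop
vertex 1.192 -2.123 3.994
vertex 1.065 -3.025 4.379
vertex 1.897 -2.809 3.891
endloop
endfacet
facet normal -0.095 -0.716 0.692
outer loop
vertex 1.065 -3.025 4.379
vertex 0.478 -3.536 3.77
vertex 1.455 -3.682 3.753
endloop
endfacet
facet normal -0.688 -0.662 -0.297
outer loop
vertex 0.478 -3.536 3.77
vertex 0.243 -2.951 3.009
vertex 0.948 -3.637 2.906
endloop
endfacet
facet normal -0.539 0.391 -0.746
outer loop
vertex 0.243 -2.951 3.009
vertex 0.685 -2.078 3.147
vertex 1.075 -2.735 2.521
endloop
endfacet
facet normal 0.970 0.188 -0.155
outer loop
vertex 1.825 -3.187 2.981
vertex 1.662 -2.224 3.13
vertex 1.897 -2.809 3.891
endloop
endfacet
facet normal 0.877 -0.464 0.123
outer loop
vertex 1.825 -3.187 2.981
vertex 1.897 -2.809 3.891
vertex 1.455 -3.682 3.753
endloop
endfacet
facet normal 0.454 -0.833 -0.316
outer loop
vertex 1.825 -3.187 2.981
vertex 1.455 -3.682 3.753
vertex 0.948 -3.637 2.906
endloop
endfacet
facet normal 0.284 -0.410 -0.867
outer loop
vertex 1.825 -3.187 2.981
vertex 0.948 -3.637 2.906
vertex 1.075 -2.735 2.521
endloop
endfacet
facet normal 0.603 0.221 -0.767
outer loop
vertex 1.825 -3.187 2.981
vertex 1.075 -2.735 2.521
vertex 1.662 -2.224 3.13
endloop
endfacet
facet normal 0.688 0.662 0.297
outer loop
vertex 1.897 -2.809 3.891
vertex 1.662 -2.224 3.13
vertex 1.192 -2.123 3.994
endloop
endfacet
facet normal 0.539 -0.391 0.746
outer loop
vertex 1.455 -3.682 3.753
vertex 1.897 -2.809 3.891
vertex 1.065 -3.025 4.379
endloop
endfacet
facet normal -0.147 -0.988 0.036
outer loop
vertex 0.948 -3.637 2.906
vertex 1.455 -3.682 3.753
vertex 0.478 -3.536 3.77
endloop
endfacet
facet normal -0.422 -0.305 -0.854
outer loop
vertex 1.075 -2.735 2.521
vertex 0.948 -3.637 2.906
vertex 0.243 -2.951 3.009
endloop
endfacet
facet normal 0.095 0.716 -0.692
outer loop
vertex 1.662 -2.224 3.13
vertex 1.075 -2.735 2.521
vertex 0.685 -2.078 3.147
endloop
endfacet
facet normal -0.912 -0.121 0.393
outer loop
vertex 1.589 -2.828 -3.348
vertex 1.461 -1.578 -3.261
vertex 1.235 -2.808 -4.164
endloop
endfacet
facet normal 0.102 -0.992 -0.068
outer loop
vertex 2.339 -2.662 -4.639
vertex 1.589 -2.828 -3.348
vertex 1.235 -2.808 -4.164
endloop
endfacet
facet normal -0.913 -0.120 0.391
outer loop
vertex 1.235 -2.808 -4.164
vertex 1.461 -1.578 -3.261
vertex 1.108 -1.557 -4.078
endloop
endfacet
facet normal -0.398 0.023 -0.917
outer loop
vertex 1.108 -1.557 -4.078
vertex 2.339 -2.662 -4.639
vertex 1.235 -2.808 -4.164
endloop
endfacet
facet normal 0.398 -0.023 0.917
outer loop
vertex 1.589 -2.828 -3.348
vertex 2.565 -1.432 -3.736
vertex 1.461 -1.578 -3.261
endloop
endfacet
facet normal 0.101 -0.993 -0.069
outer loop
vertex 2.692 -2.683 -3.822
vertex 1.589 -2.828 -3.348
vertex 2.339 -2.662 -4.639
endloop
endfacet
facet normal 0.397 -0.023 0.917
outer loop
vertex 2.692 -2.683 -3.822
vertex 2.565 -1.432 -3.736
vertex 1.589 -2.828 -3.348
endloop
endfacet
facet normal -0.101 0.992 0.069
outer loop
vertex 1.461 -1.578 -3.261
vertex 2.565 -1.432 -3.736
vertex 1.108 -1.557 -4.078
endloop
endfacet
facet normal -0.397 0.023 -0.917
outer loop
vertex 2.211 -1.412 -4.552
vertex 2.339 -2.662 -4.639
vertex 1.108 -1.557 -4.078
endloop
endfacet
facet normal -0.101 0.993 0.068
outer loop
vertex 1.108 -1.557 -4.078
vertex 2.565 -1.432 -3.736
vertex 2.211 -1.412 -4.552
endloop
endfacet
facet normal 0.912 0.121 -0.391
outer loop
vertex 2.211 -1.412 -4.552
vertex 2.692 -2.683 -3.822
vertex 2.339 -2.662 -4.639
endloop
endfacet
facet normal 0.912 0.120 -0.393
outer loop
vertex 2.565 -1.432 -3.736
vertex 2.692 -2.683 -3.822
vertex 2.211 -1.412 -4.552
endloop
endfacet
facet normal -0.473 -0.502 0.724
outer loop
vertex -2.206 -1.77 -2.223
vertex -3.481 -1.126 -2.61
vertex -2.36 -2.397 -2.759
endloop
endfacet
facet normal 0.861 -0.435 0.262
outer loop
vertex -1.659 -1.654 -3.83
vertex -2.206 -1.77 -2.223
vertex -2.36 -2.397 -2.759
endloop
endfacet
facet normal -0.473 -0.502 0.724
outer loop
vertex -2.36 -2.397 -2.759
vertex -3.481 -1.126 -2.61
vertex -3.635 -1.754 -3.146
endloop
endfacet
facet normal -0.183 -0.748 -0.638
outer loop
vertex -3.635 -1.754 -3.146
vertex -1.659 -1.654 -3.83
vertex -2.36 -2.397 -2.759
endloop
endfacet
facet normal 0.184 0.747 0.639
outer loop
vertex -2.206 -1.77 -2.223
vertex -2.78 -0.383 -3.681
vertex -3.481 -1.126 -2.61
endloop
endfacet
facet normal 0.862 -0.435 0.262
outer loop
vertex -1.505 -1.026 -3.294
vertex -2.206 -1.77 -2.223
vertex -1.659 -1.654 -3.83
endloop
endfacet
facet normal 0.183 0.747 0.639
outer loop
vertex -1.505 -1.026 -3.294
vertex -2.78 -0.383 -3.681
vertex -2.206 -1.77 -2.223
endloop
endfacet
facet normal -0.861 0.435 -0.262
outer loop
vertex -3.481 -1.126 -2.61
vertex -2.78 -0.383 -3.681
vertex -3.635 -1.754 -3.146
endloop
endfacet
facet normal -0.183 -0.747 -0.639
outer loop
vertex -2.934 -1.01 -4.217
vertex -1.659 -1.654 -3.83
vertex -3.635 -1.754 -3.146
endloop
endfacet
facet normal -0.862 0.435 -0.262
outer loop
vertex -3.635 -1.754 -3.146
vertex -2.78 -0.383 -3.681
vertex -2.934 -1.01 -4.217
endloop
endfacet
facet normal 0.473 0.502 -0.724
outer loop
vertex -2.934 -1.01 -4.217
vertex -1.505 -1.026 -3.294
vertex -1.659 -1.654 -3.83
endloop
endfacet
facet normal 0.473 0.502 -0.724
outer loop
vertex -2.78 -0.383 -3.681
vertex -1.505 -1.026 -3.294
vertex -2.934 -1.01 -4.217
endloop
endfacet

endsolid


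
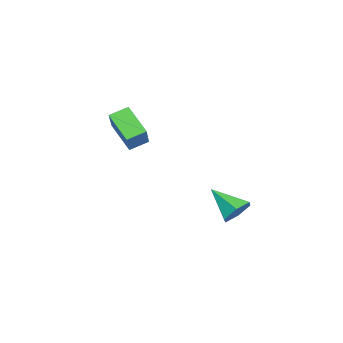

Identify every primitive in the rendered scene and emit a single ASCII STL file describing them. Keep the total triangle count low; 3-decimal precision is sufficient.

solid 
facet normal 0.293 0.779 -0.555
outer loop
vertex 1.674 4.684 -2.121
vertex 1.002 4.534 -2.686
vertex 0.885 5.075 -1.988
endloop
endfacet
facet normal 0.220 0.115 0.969
outer loop
vertex 1.674 4.684 -2.121
vertex 0.885 5.075 -1.988
vertex 0.458 3.086 -1.654
endloop
endfacet
facet normal 0.293 0.779 -0.555
outer loop
vertex 0.885 5.075 -1.988
vertex 1.002 4.534 -2.686
vertex 0.214 4.925 -2.553
endloop
endfacet
facet normal -0.655 0.260 0.709
outer loop
vertex 0.885 5.075 -1.988
vertex 0.214 4.925 -2.553
vertex 0.458 3.086 -1.654
endloop
endfacet
facet normal 0.293 0.779 -0.555
outer loop
vertex 0.214 4.925 -2.553
vertex 1.002 4.534 -2.686
vertex 0.33 4.385 -3.25
endloop
endfacet
facet normal -0.987 -0.153 -0.046
outer loop
vertex 0.214 4.925 -2.553
vertex 0.33 4.385 -3.25
vertex 0.458 3.086 -1.654
endloop
endfacet
facet normal 0.293 0.779 -0.554
outer loop
vertex 0.33 4.385 -3.25
vertex 1.002 4.534 -2.686
vertex 1.119 3.994 -3.383
endloop
endfacet
facet normal -0.444 -0.712 -0.544
outer loop
vertex 0.33 4.385 -3.25
vertex 1.119 3.994 -3.383
vertex 0.458 3.086 -1.654
endloop
endfacet
facet normal 0.292 0.779 -0.555
outer loop
vertex 1.119 3.994 -3.383
vertex 1.002 4.534 -2.686
vertex 1.791 4.144 -2.819
endloop
endfacet
facet normal 0.430 -0.856 -0.285
outer loop
vertex 1.119 3.994 -3.383
vertex 1.791 4.144 -2.819
vertex 0.458 3.086 -1.654
endloop
endfacet
facet normal 0.292 0.780 -0.554
outer loop
vertex 1.791 4.144 -2.819
vertex 1.002 4.534 -2.686
vertex 1.674 4.684 -2.121
endloop
endfacet
facet normal 0.763 -0.443 0.471
outer loop
vertex 1.791 4.144 -2.819
vertex 1.674 4.684 -2.121
vertex 0.458 3.086 -1.654
endloop
endfacet
facet normal -0.710 -0.189 -0.679
outer loop
vertex 2.05 -1.205 2.592
vertex 1.486 -0.459 2.974
vertex 2.785 -0.098 1.516
endloop
endfacet
facet normal 0.558 -0.739 -0.379
outer loop
vertex 4.134 0.259 2.806
vertex 2.05 -1.205 2.592
vertex 2.785 -0.098 1.516
endloop
endfacet
facet normal -0.710 -0.188 -0.679
outer loop
vertex 2.785 -0.098 1.516
vertex 1.486 -0.459 2.974
vertex 2.221 0.648 1.899
endloop
endfacet
facet normal 0.430 0.648 -0.629
outer loop
vertex 2.221 0.648 1.899
vertex 4.134 0.259 2.806
vertex 2.785 -0.098 1.516
endloop
endfacet
facet normal -0.430 -0.647 0.629
outer loop
vertex 2.05 -1.205 2.592
vertex 2.835 -0.102 4.264
vertex 1.486 -0.459 2.974
endloop
endfacet
facet normal 0.558 -0.738 -0.379
outer loop
vertex 3.399 -0.848 3.881
vertex 2.05 -1.205 2.592
vertex 4.134 0.259 2.806
endloop
endfacet
facet normal -0.430 -0.648 0.629
outer loop
vertex 3.399 -0.848 3.881
vertex 2.835 -0.102 4.264
vertex 2.05 -1.205 2.592
endloop
endfacet
facet normal -0.558 0.738 0.379
outer loop
vertex 1.486 -0.459 2.974
vertex 2.835 -0.102 4.264
vertex 2.221 0.648 1.899
endloop
endfacet
facet normal 0.430 0.647 -0.629
outer loop
vertex 3.57 1.005 3.188
vertex 4.134 0.259 2.806
vertex 2.221 0.648 1.899
endloop
endfacet
facet normal -0.558 0.739 0.379
outer loop
vertex 2.221 0.648 1.899
vertex 2.835 -0.102 4.264
vertex 3.57 1.005 3.188
endloop
endfacet
facet normal 0.709 0.189 0.679
outer loop
vertex 3.57 1.005 3.188
vertex 3.399 -0.848 3.881
vertex 4.134 0.259 2.806
endloop
endfacet
facet normal 0.710 0.188 0.679
outer loop
vertex 2.835 -0.102 4.264
vertex 3.399 -0.848 3.881
vertex 3.57 1.005 3.188
endloop
endfacet

endsolid


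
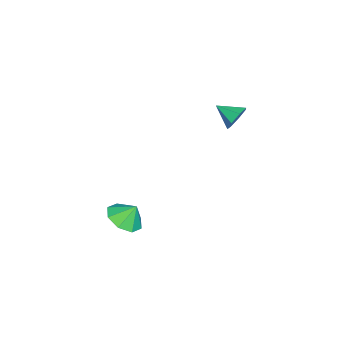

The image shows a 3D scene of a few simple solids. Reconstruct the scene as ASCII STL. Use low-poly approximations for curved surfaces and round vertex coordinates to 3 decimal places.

solid 
facet normal 0.115 -0.533 -0.839
outer loop
vertex 3.77 -4.518 -0.937
vertex 3.101 -3.936 -1.398
vertex 4.093 -3.913 -1.277
endloop
endfacet
facet normal 0.606 0.119 0.787
outer loop
vertex 3.77 -4.518 -0.937
vertex 4.093 -3.913 -1.277
vertex 2.979 -3.364 -0.502
endloop
endfacet
facet normal 0.115 -0.534 -0.838
outer loop
vertex 4.093 -3.913 -1.277
vertex 3.101 -3.936 -1.398
vertex 3.835 -3.322 -1.689
endloop
endfacet
facet normal 0.633 0.609 0.478
outer loop
vertex 4.093 -3.913 -1.277
vertex 3.835 -3.322 -1.689
vertex 2.979 -3.364 -0.502
endloop
endfacet
facet normal 0.114 -0.533 -0.838
outer loop
vertex 3.835 -3.322 -1.689
vertex 3.101 -3.936 -1.398
vertex 3.147 -3.09 -1.93
endloop
endfacet
facet normal 0.245 0.946 0.210
outer loop
vertex 3.835 -3.322 -1.689
vertex 3.147 -3.09 -1.93
vertex 2.979 -3.364 -0.502
endloop
endfacet
facet normal 0.114 -0.533 -0.838
outer loop
vertex 3.147 -3.09 -1.93
vertex 3.101 -3.936 -1.398
vertex 2.432 -3.353 -1.86
endloop
endfacet
facet normal -0.330 0.934 0.140
outer loop
vertex 3.147 -3.09 -1.93
vertex 2.432 -3.353 -1.86
vertex 2.979 -3.364 -0.502
endloop
endfacet
facet normal 0.114 -0.533 -0.838
outer loop
vertex 2.432 -3.353 -1.86
vertex 3.101 -3.936 -1.398
vertex 2.109 -3.958 -1.519
endloop
endfacet
facet normal -0.756 0.578 0.309
outer loop
vertex 2.432 -3.353 -1.86
vertex 2.109 -3.958 -1.519
vertex 2.979 -3.364 -0.502
endloop
endfacet
facet normal 0.114 -0.533 -0.838
outer loop
vertex 2.109 -3.958 -1.519
vertex 3.101 -3.936 -1.398
vertex 2.367 -4.549 -1.108
endloop
endfacet
facet normal -0.782 0.088 0.617
outer loop
vertex 2.109 -3.958 -1.519
vertex 2.367 -4.549 -1.108
vertex 2.979 -3.364 -0.502
endloop
endfacet
facet normal 0.115 -0.534 -0.838
outer loop
vertex 2.367 -4.549 -1.108
vertex 3.101 -3.936 -1.398
vertex 3.055 -4.781 -0.866
endloop
endfacet
facet normal -0.395 -0.248 0.885
outer loop
vertex 2.367 -4.549 -1.108
vertex 3.055 -4.781 -0.866
vertex 2.979 -3.364 -0.502
endloop
endfacet
facet normal 0.113 -0.534 -0.838
outer loop
vertex 3.055 -4.781 -0.866
vertex 3.101 -3.936 -1.398
vertex 3.77 -4.518 -0.937
endloop
endfacet
facet normal 0.181 -0.236 0.955
outer loop
vertex 3.055 -4.781 -0.866
vertex 3.77 -4.518 -0.937
vertex 2.979 -3.364 -0.502
endloop
endfacet
facet normal 0.187 0.892 -0.413
outer loop
vertex -2.757 -0.004 2.63
vertex -3.122 -0.234 1.968
vertex -3.43 0.124 2.602
endloop
endfacet
facet normal -0.056 -0.076 0.996
outer loop
vertex -2.757 -0.004 2.63
vertex -3.43 0.124 2.602
vertex -3.358 -1.366 2.492
endloop
endfacet
facet normal 0.187 0.892 -0.413
outer loop
vertex -3.43 0.124 2.602
vertex -3.122 -0.234 1.968
vertex -3.871 -0.018 2.096
endloop
endfacet
facet normal -0.739 -0.085 0.668
outer loop
vertex -3.43 0.124 2.602
vertex -3.871 -0.018 2.096
vertex -3.358 -1.366 2.492
endloop
endfacet
facet normal 0.187 0.892 -0.412
outer loop
vertex -3.871 -0.018 2.096
vertex -3.122 -0.234 1.968
vertex -3.747 -0.322 1.494
endloop
endfacet
facet normal -0.933 -0.359 -0.011
outer loop
vertex -3.871 -0.018 2.096
vertex -3.747 -0.322 1.494
vertex -3.358 -1.366 2.492
endloop
endfacet
facet normal 0.186 0.892 -0.411
outer loop
vertex -3.747 -0.322 1.494
vertex -3.122 -0.234 1.968
vertex -3.153 -0.559 1.249
endloop
endfacet
facet normal -0.494 -0.690 -0.529
outer loop
vertex -3.747 -0.322 1.494
vertex -3.153 -0.559 1.249
vertex -3.358 -1.366 2.492
endloop
endfacet
facet normal 0.186 0.892 -0.411
outer loop
vertex -3.153 -0.559 1.249
vertex -3.122 -0.234 1.968
vertex -2.535 -0.551 1.546
endloop
endfacet
facet normal 0.250 -0.830 -0.498
outer loop
vertex -3.153 -0.559 1.249
vertex -2.535 -0.551 1.546
vertex -3.358 -1.366 2.492
endloop
endfacet
facet normal 0.186 0.892 -0.412
outer loop
vertex -2.535 -0.551 1.546
vertex -3.122 -0.234 1.968
vertex -2.359 -0.304 2.161
endloop
endfacet
facet normal 0.736 -0.674 0.060
outer loop
vertex -2.535 -0.551 1.546
vertex -2.359 -0.304 2.161
vertex -3.358 -1.366 2.492
endloop
endfacet
facet normal 0.186 0.892 -0.412
outer loop
vertex -2.359 -0.304 2.161
vertex -3.122 -0.234 1.968
vertex -2.757 -0.004 2.63
endloop
endfacet
facet normal 0.600 -0.338 0.725
outer loop
vertex -2.359 -0.304 2.161
vertex -2.757 -0.004 2.63
vertex -3.358 -1.366 2.492
endloop
endfacet

endsolid


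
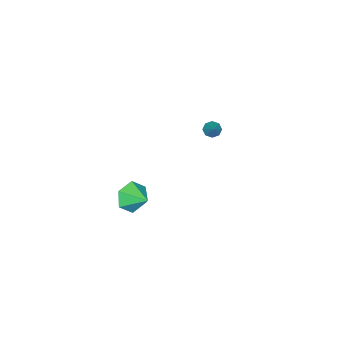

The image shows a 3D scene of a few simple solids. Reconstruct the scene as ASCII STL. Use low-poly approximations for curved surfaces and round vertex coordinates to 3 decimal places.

solid 
facet normal -0.189 -0.888 -0.418
outer loop
vertex 3.082 -0.238 -0.351
vertex 2.712 -0.536 0.449
vertex 2.174 -0.122 -0.187
endloop
endfacet
facet normal 0.014 0.852 -0.523
outer loop
vertex 3.082 -0.238 -0.351
vertex 2.174 -0.122 -0.187
vertex 2.948 0.576 0.971
endloop
endfacet
facet normal -0.190 -0.888 -0.418
outer loop
vertex 2.174 -0.122 -0.187
vertex 2.712 -0.536 0.449
vertex 1.804 -0.419 0.612
endloop
endfacet
facet normal -0.652 0.758 -0.021
outer loop
vertex 2.174 -0.122 -0.187
vertex 1.804 -0.419 0.612
vertex 2.948 0.576 0.971
endloop
endfacet
facet normal -0.189 -0.889 -0.418
outer loop
vertex 1.804 -0.419 0.612
vertex 2.712 -0.536 0.449
vertex 2.342 -0.833 1.249
endloop
endfacet
facet normal -0.565 0.387 0.729
outer loop
vertex 1.804 -0.419 0.612
vertex 2.342 -0.833 1.249
vertex 2.948 0.576 0.971
endloop
endfacet
facet normal -0.189 -0.889 -0.417
outer loop
vertex 2.342 -0.833 1.249
vertex 2.712 -0.536 0.449
vertex 3.25 -0.949 1.085
endloop
endfacet
facet normal 0.190 0.111 0.975
outer loop
vertex 2.342 -0.833 1.249
vertex 3.25 -0.949 1.085
vertex 2.948 0.576 0.971
endloop
endfacet
facet normal -0.189 -0.889 -0.418
outer loop
vertex 3.25 -0.949 1.085
vertex 2.712 -0.536 0.449
vertex 3.62 -0.652 0.286
endloop
endfacet
facet normal 0.857 0.205 0.473
outer loop
vertex 3.25 -0.949 1.085
vertex 3.62 -0.652 0.286
vertex 2.948 0.576 0.971
endloop
endfacet
facet normal -0.189 -0.889 -0.418
outer loop
vertex 3.62 -0.652 0.286
vertex 2.712 -0.536 0.449
vertex 3.082 -0.238 -0.351
endloop
endfacet
facet normal 0.770 0.575 -0.276
outer loop
vertex 3.62 -0.652 0.286
vertex 3.082 -0.238 -0.351
vertex 2.948 0.576 0.971
endloop
endfacet
facet normal -0.555 -0.480 -0.679
outer loop
vertex -3.849 -0.846 0.319
vertex -4.264 -0.71 0.562
vertex -3.988 -0.511 0.196
endloop
endfacet
facet normal 0.900 0.240 -0.363
outer loop
vertex -3.849 -0.846 0.319
vertex -3.988 -0.511 0.196
vertex -3.616 -0.15 1.358
endloop
endfacet
facet normal -0.555 -0.480 -0.679
outer loop
vertex -3.988 -0.511 0.196
vertex -4.264 -0.71 0.562
vertex -4.289 -0.293 0.288
endloop
endfacet
facet normal 0.457 0.797 -0.394
outer loop
vertex -3.988 -0.511 0.196
vertex -4.289 -0.293 0.288
vertex -3.616 -0.15 1.358
endloop
endfacet
facet normal -0.555 -0.480 -0.679
outer loop
vertex -4.289 -0.293 0.288
vertex -4.264 -0.71 0.562
vertex -4.575 -0.319 0.54
endloop
endfacet
facet normal -0.133 0.990 -0.049
outer loop
vertex -4.289 -0.293 0.288
vertex -4.575 -0.319 0.54
vertex -3.616 -0.15 1.358
endloop
endfacet
facet normal -0.553 -0.479 -0.682
outer loop
vertex -4.575 -0.319 0.54
vertex -4.264 -0.71 0.562
vertex -4.68 -0.575 0.805
endloop
endfacet
facet normal -0.528 0.706 0.473
outer loop
vertex -4.575 -0.319 0.54
vertex -4.68 -0.575 0.805
vertex -3.616 -0.15 1.358
endloop
endfacet
facet normal -0.553 -0.480 -0.681
outer loop
vertex -4.68 -0.575 0.805
vertex -4.264 -0.71 0.562
vertex -4.541 -0.91 0.928
endloop
endfacet
facet normal -0.493 0.112 0.863
outer loop
vertex -4.68 -0.575 0.805
vertex -4.541 -0.91 0.928
vertex -3.616 -0.15 1.358
endloop
endfacet
facet normal -0.555 -0.478 -0.681
outer loop
vertex -4.541 -0.91 0.928
vertex -4.264 -0.71 0.562
vertex -4.24 -1.128 0.836
endloop
endfacet
facet normal -0.049 -0.446 0.894
outer loop
vertex -4.541 -0.91 0.928
vertex -4.24 -1.128 0.836
vertex -3.616 -0.15 1.358
endloop
endfacet
facet normal -0.553 -0.479 -0.682
outer loop
vertex -4.24 -1.128 0.836
vertex -4.264 -0.71 0.562
vertex -3.953 -1.101 0.584
endloop
endfacet
facet normal 0.541 -0.638 0.548
outer loop
vertex -4.24 -1.128 0.836
vertex -3.953 -1.101 0.584
vertex -3.616 -0.15 1.358
endloop
endfacet
facet normal -0.555 -0.480 -0.679
outer loop
vertex -3.953 -1.101 0.584
vertex -4.264 -0.71 0.562
vertex -3.849 -0.846 0.319
endloop
endfacet
facet normal 0.935 -0.353 0.027
outer loop
vertex -3.953 -1.101 0.584
vertex -3.849 -0.846 0.319
vertex -3.616 -0.15 1.358
endloop
endfacet

endsolid


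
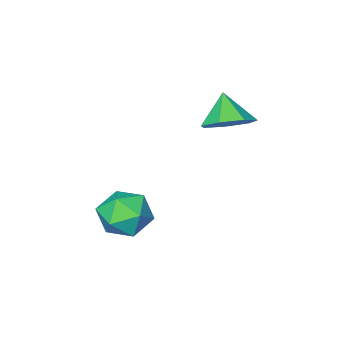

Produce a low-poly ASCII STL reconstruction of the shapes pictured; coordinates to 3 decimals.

solid 
facet normal 0.264 0.577 -0.773
outer loop
vertex -0.175 1.553 3.705
vertex -0.975 1.117 3.107
vertex -1.009 1.996 3.751
endloop
endfacet
facet normal 0.180 0.239 0.954
outer loop
vertex -0.175 1.553 3.705
vertex -1.009 1.996 3.751
vertex -1.365 0.263 4.253
endloop
endfacet
facet normal 0.263 0.577 -0.773
outer loop
vertex -1.009 1.996 3.751
vertex -0.975 1.117 3.107
vertex -1.818 1.777 3.313
endloop
endfacet
facet normal -0.517 0.334 0.788
outer loop
vertex -1.009 1.996 3.751
vertex -1.818 1.777 3.313
vertex -1.365 0.263 4.253
endloop
endfacet
facet normal 0.262 0.576 -0.774
outer loop
vertex -1.818 1.777 3.313
vertex -0.975 1.117 3.107
vertex -1.992 1.06 2.72
endloop
endfacet
facet normal -0.935 -0.062 0.350
outer loop
vertex -1.818 1.777 3.313
vertex -1.992 1.06 2.72
vertex -1.365 0.263 4.253
endloop
endfacet
facet normal 0.262 0.576 -0.774
outer loop
vertex -1.992 1.06 2.72
vertex -0.975 1.117 3.107
vertex -1.401 0.386 2.419
endloop
endfacet
facet normal -0.758 -0.652 -0.029
outer loop
vertex -1.992 1.06 2.72
vertex -1.401 0.386 2.419
vertex -1.365 0.263 4.253
endloop
endfacet
facet normal 0.263 0.575 -0.774
outer loop
vertex -1.401 0.386 2.419
vertex -0.975 1.117 3.107
vertex -0.489 0.262 2.637
endloop
endfacet
facet normal -0.119 -0.991 -0.064
outer loop
vertex -1.401 0.386 2.419
vertex -0.489 0.262 2.637
vertex -1.365 0.263 4.253
endloop
endfacet
facet normal 0.264 0.576 -0.774
outer loop
vertex -0.489 0.262 2.637
vertex -0.975 1.117 3.107
vertex 0.057 0.781 3.209
endloop
endfacet
facet normal 0.499 -0.823 0.271
outer loop
vertex -0.489 0.262 2.637
vertex 0.057 0.781 3.209
vertex -1.365 0.263 4.253
endloop
endfacet
facet normal 0.264 0.576 -0.773
outer loop
vertex 0.057 0.781 3.209
vertex -0.975 1.117 3.107
vertex -0.175 1.553 3.705
endloop
endfacet
facet normal 0.632 -0.275 0.724
outer loop
vertex 0.057 0.781 3.209
vertex -0.175 1.553 3.705
vertex -1.365 0.263 4.253
endloop
endfacet
facet normal -0.578 0.711 0.399
outer loop
vertex 2.362 0.99 -0.824
vertex 2.47 0.489 0.225
vertex 3.235 1.302 -0.115
endloop
endfacet
facet normal -0.214 0.964 -0.160
outer loop
vertex 2.362 0.99 -0.824
vertex 3.235 1.302 -0.115
vertex 3.434 1.157 -1.255
endloop
endfacet
facet normal -0.382 0.567 -0.730
outer loop
vertex 2.362 0.99 -0.824
vertex 3.434 1.157 -1.255
vertex 2.792 0.254 -1.621
endloop
endfacet
facet normal -0.850 0.069 -0.522
outer loop
vertex 2.362 0.99 -0.824
vertex 2.792 0.254 -1.621
vertex 2.196 -0.159 -0.706
endloop
endfacet
facet normal -0.972 0.158 0.176
outer loop
vertex 2.362 0.99 -0.824
vertex 2.196 -0.159 -0.706
vertex 2.47 0.489 0.225
endloop
endfacet
facet normal 0.481 0.876 -0.028
outer loop
vertex 3.434 1.157 -1.255
vertex 3.235 1.302 -0.115
vertex 4.204 0.759 -0.474
endloop
endfacet
facet normal -0.108 0.468 0.877
outer loop
vertex 3.235 1.302 -0.115
vertex 2.47 0.489 0.225
vertex 3.608 0.346 0.441
endloop
endfacet
facet normal -0.743 -0.426 0.516
outer loop
vertex 2.47 0.489 0.225
vertex 2.196 -0.159 -0.706
vertex 2.966 -0.557 0.075
endloop
endfacet
facet normal -0.547 -0.570 -0.613
outer loop
vertex 2.196 -0.159 -0.706
vertex 2.792 0.254 -1.621
vertex 3.165 -0.702 -1.065
endloop
endfacet
facet normal 0.210 0.236 -0.949
outer loop
vertex 2.792 0.254 -1.621
vertex 3.434 1.157 -1.255
vertex 3.93 0.111 -1.405
endloop
endfacet
facet normal 0.850 -0.069 0.522
outer loop
vertex 4.038 -0.39 -0.356
vertex 4.204 0.759 -0.474
vertex 3.608 0.346 0.441
endloop
endfacet
facet normal 0.382 -0.567 0.730
outer loop
vertex 4.038 -0.39 -0.356
vertex 3.608 0.346 0.441
vertex 2.966 -0.557 0.075
endloop
endfacet
facet normal 0.214 -0.964 0.160
outer loop
vertex 4.038 -0.39 -0.356
vertex 2.966 -0.557 0.075
vertex 3.165 -0.702 -1.065
endloop
endfacet
facet normal 0.578 -0.711 -0.399
outer loop
vertex 4.038 -0.39 -0.356
vertex 3.165 -0.702 -1.065
vertex 3.93 0.111 -1.405
endloop
endfacet
facet normal 0.972 -0.158 -0.176
outer loop
vertex 4.038 -0.39 -0.356
vertex 3.93 0.111 -1.405
vertex 4.204 0.759 -0.474
endloop
endfacet
facet normal 0.547 0.570 0.613
outer loop
vertex 3.608 0.346 0.441
vertex 4.204 0.759 -0.474
vertex 3.235 1.302 -0.115
endloop
endfacet
facet normal -0.210 -0.236 0.949
outer loop
vertex 2.966 -0.557 0.075
vertex 3.608 0.346 0.441
vertex 2.47 0.489 0.225
endloop
endfacet
facet normal -0.481 -0.876 0.028
outer loop
vertex 3.165 -0.702 -1.065
vertex 2.966 -0.557 0.075
vertex 2.196 -0.159 -0.706
endloop
endfacet
facet normal 0.108 -0.468 -0.877
outer loop
vertex 3.93 0.111 -1.405
vertex 3.165 -0.702 -1.065
vertex 2.792 0.254 -1.621
endloop
endfacet
facet normal 0.743 0.426 -0.516
outer loop
vertex 4.204 0.759 -0.474
vertex 3.93 0.111 -1.405
vertex 3.434 1.157 -1.255
endloop
endfacet

endsolid


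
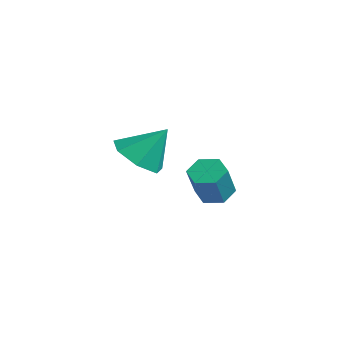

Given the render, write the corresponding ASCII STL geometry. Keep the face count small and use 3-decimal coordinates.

solid 
facet normal -0.385 0.435 -0.814
outer loop
vertex -3.238 2.826 -0.336
vertex -3.899 2.861 -0.005
vertex -3.42 3.42 0.067
endloop
endfacet
facet normal 0.890 0.409 -0.201
outer loop
vertex -3.238 2.826 -0.336
vertex -3.42 3.42 0.067
vertex -2.62 2.125 0.975
endloop
endfacet
facet normal 0.890 0.409 -0.201
outer loop
vertex -2.62 2.125 0.975
vertex -3.42 3.42 0.067
vertex -2.801 2.718 1.378
endloop
endfacet
facet normal 0.384 -0.436 0.814
outer loop
vertex -2.62 2.125 0.975
vertex -2.801 2.718 1.378
vertex -3.281 2.159 1.305
endloop
endfacet
facet normal -0.385 0.435 -0.814
outer loop
vertex -3.42 3.42 0.067
vertex -3.899 2.861 -0.005
vertex -4.081 3.454 0.398
endloop
endfacet
facet normal 0.232 0.899 0.372
outer loop
vertex -3.42 3.42 0.067
vertex -4.081 3.454 0.398
vertex -2.801 2.718 1.378
endloop
endfacet
facet normal 0.233 0.899 0.371
outer loop
vertex -2.801 2.718 1.378
vertex -4.081 3.454 0.398
vertex -3.462 2.753 1.709
endloop
endfacet
facet normal 0.384 -0.436 0.814
outer loop
vertex -2.801 2.718 1.378
vertex -3.462 2.753 1.709
vertex -3.281 2.159 1.305
endloop
endfacet
facet normal -0.384 0.435 -0.814
outer loop
vertex -4.081 3.454 0.398
vertex -3.899 2.861 -0.005
vertex -4.56 2.895 0.325
endloop
endfacet
facet normal -0.658 0.489 0.572
outer loop
vertex -4.081 3.454 0.398
vertex -4.56 2.895 0.325
vertex -3.462 2.753 1.709
endloop
endfacet
facet normal -0.658 0.490 0.572
outer loop
vertex -3.462 2.753 1.709
vertex -4.56 2.895 0.325
vertex -3.942 2.194 1.636
endloop
endfacet
facet normal 0.384 -0.436 0.814
outer loop
vertex -3.462 2.753 1.709
vertex -3.942 2.194 1.636
vertex -3.281 2.159 1.305
endloop
endfacet
facet normal -0.384 0.436 -0.814
outer loop
vertex -4.56 2.895 0.325
vertex -3.899 2.861 -0.005
vertex -4.379 2.302 -0.078
endloop
endfacet
facet normal -0.890 -0.409 0.201
outer loop
vertex -4.56 2.895 0.325
vertex -4.379 2.302 -0.078
vertex -3.942 2.194 1.636
endloop
endfacet
facet normal -0.890 -0.409 0.201
outer loop
vertex -3.942 2.194 1.636
vertex -4.379 2.302 -0.078
vertex -3.76 1.6 1.233
endloop
endfacet
facet normal 0.385 -0.435 0.814
outer loop
vertex -3.942 2.194 1.636
vertex -3.76 1.6 1.233
vertex -3.281 2.159 1.305
endloop
endfacet
facet normal -0.384 0.436 -0.814
outer loop
vertex -4.379 2.302 -0.078
vertex -3.899 2.861 -0.005
vertex -3.718 2.267 -0.409
endloop
endfacet
facet normal -0.233 -0.899 -0.371
outer loop
vertex -4.379 2.302 -0.078
vertex -3.718 2.267 -0.409
vertex -3.76 1.6 1.233
endloop
endfacet
facet normal -0.232 -0.899 -0.371
outer loop
vertex -3.76 1.6 1.233
vertex -3.718 2.267 -0.409
vertex -3.099 1.566 0.902
endloop
endfacet
facet normal 0.385 -0.435 0.814
outer loop
vertex -3.76 1.6 1.233
vertex -3.099 1.566 0.902
vertex -3.281 2.159 1.305
endloop
endfacet
facet normal -0.384 0.436 -0.814
outer loop
vertex -3.718 2.267 -0.409
vertex -3.899 2.861 -0.005
vertex -3.238 2.826 -0.336
endloop
endfacet
facet normal 0.658 -0.490 -0.572
outer loop
vertex -3.718 2.267 -0.409
vertex -3.238 2.826 -0.336
vertex -3.099 1.566 0.902
endloop
endfacet
facet normal 0.658 -0.489 -0.572
outer loop
vertex -3.099 1.566 0.902
vertex -3.238 2.826 -0.336
vertex -2.62 2.125 0.975
endloop
endfacet
facet normal 0.384 -0.435 0.814
outer loop
vertex -3.099 1.566 0.902
vertex -2.62 2.125 0.975
vertex -3.281 2.159 1.305
endloop
endfacet
facet normal -0.312 -0.537 -0.784
outer loop
vertex -0.851 -1.855 3.12
vertex -1.757 -1.344 3.131
vertex -0.883 -1.105 2.619
endloop
endfacet
facet normal 0.976 0.149 0.160
outer loop
vertex -0.851 -1.855 3.12
vertex -0.883 -1.105 2.619
vertex -1.263 -0.496 4.369
endloop
endfacet
facet normal -0.313 -0.536 -0.784
outer loop
vertex -0.883 -1.105 2.619
vertex -1.757 -1.344 3.131
vertex -1.573 -0.535 2.504
endloop
endfacet
facet normal 0.644 0.755 -0.123
outer loop
vertex -0.883 -1.105 2.619
vertex -1.573 -0.535 2.504
vertex -1.263 -0.496 4.369
endloop
endfacet
facet normal -0.312 -0.537 -0.784
outer loop
vertex -1.573 -0.535 2.504
vertex -1.757 -1.344 3.131
vertex -2.401 -0.574 2.86
endloop
endfacet
facet normal -0.052 0.999 -0.012
outer loop
vertex -1.573 -0.535 2.504
vertex -2.401 -0.574 2.86
vertex -1.263 -0.496 4.369
endloop
endfacet
facet normal -0.312 -0.537 -0.784
outer loop
vertex -2.401 -0.574 2.86
vertex -1.757 -1.344 3.131
vertex -2.744 -1.193 3.42
endloop
endfacet
facet normal -0.590 0.697 0.409
outer loop
vertex -2.401 -0.574 2.86
vertex -2.744 -1.193 3.42
vertex -1.263 -0.496 4.369
endloop
endfacet
facet normal -0.312 -0.537 -0.784
outer loop
vertex -2.744 -1.193 3.42
vertex -1.757 -1.344 3.131
vertex -2.343 -1.926 3.763
endloop
endfacet
facet normal -0.563 0.077 0.823
outer loop
vertex -2.744 -1.193 3.42
vertex -2.343 -1.926 3.763
vertex -1.263 -0.496 4.369
endloop
endfacet
facet normal -0.312 -0.537 -0.784
outer loop
vertex -2.343 -1.926 3.763
vertex -1.757 -1.344 3.131
vertex -1.501 -2.22 3.629
endloop
endfacet
facet normal 0.008 -0.395 0.918
outer loop
vertex -2.343 -1.926 3.763
vertex -1.501 -2.22 3.629
vertex -1.263 -0.496 4.369
endloop
endfacet
facet normal -0.312 -0.537 -0.784
outer loop
vertex -1.501 -2.22 3.629
vertex -1.757 -1.344 3.131
vertex -0.851 -1.855 3.12
endloop
endfacet
facet normal 0.692 -0.363 0.624
outer loop
vertex -1.501 -2.22 3.629
vertex -0.851 -1.855 3.12
vertex -1.263 -0.496 4.369
endloop
endfacet

endsolid
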